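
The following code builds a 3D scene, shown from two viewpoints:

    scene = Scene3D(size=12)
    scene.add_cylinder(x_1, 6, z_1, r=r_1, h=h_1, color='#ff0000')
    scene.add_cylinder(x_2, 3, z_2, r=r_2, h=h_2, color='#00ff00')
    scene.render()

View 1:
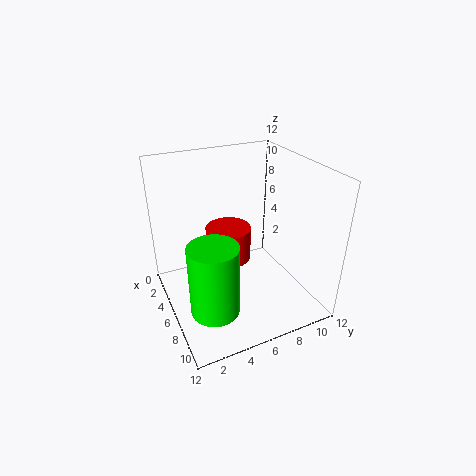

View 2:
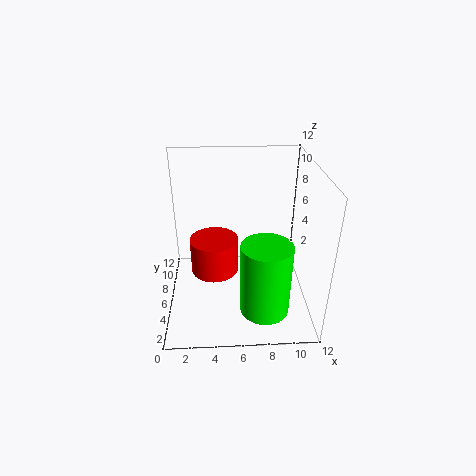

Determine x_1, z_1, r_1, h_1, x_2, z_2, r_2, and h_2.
x_1 = 4, z_1 = 3, r_1 = 2, h_1 = 3, x_2 = 8, z_2 = 1, r_2 = 2, h_2 = 6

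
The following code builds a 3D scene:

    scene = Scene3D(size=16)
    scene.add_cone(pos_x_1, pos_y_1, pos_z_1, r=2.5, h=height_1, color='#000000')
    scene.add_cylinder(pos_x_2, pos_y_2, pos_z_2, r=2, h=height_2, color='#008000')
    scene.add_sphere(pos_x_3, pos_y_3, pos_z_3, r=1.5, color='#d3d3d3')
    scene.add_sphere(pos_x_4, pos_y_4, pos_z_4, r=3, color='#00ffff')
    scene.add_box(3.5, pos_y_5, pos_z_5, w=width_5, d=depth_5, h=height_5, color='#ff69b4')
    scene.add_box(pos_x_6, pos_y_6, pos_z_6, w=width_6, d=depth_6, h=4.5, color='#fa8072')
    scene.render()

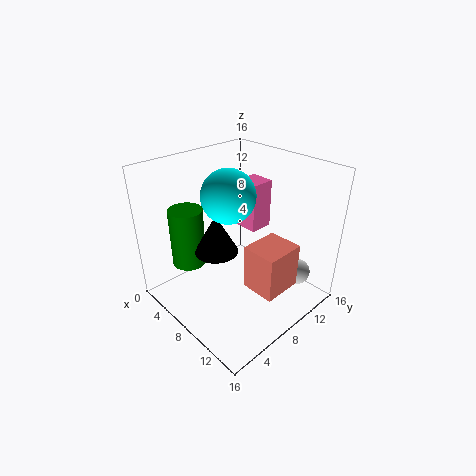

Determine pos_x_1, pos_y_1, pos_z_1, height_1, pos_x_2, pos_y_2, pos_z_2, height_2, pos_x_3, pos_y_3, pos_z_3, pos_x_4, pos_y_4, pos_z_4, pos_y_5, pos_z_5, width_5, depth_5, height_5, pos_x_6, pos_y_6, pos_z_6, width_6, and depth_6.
pos_x_1 = 6
pos_y_1 = 6.5
pos_z_1 = 6
height_1 = 4.5
pos_x_2 = 2.5
pos_y_2 = 5
pos_z_2 = 3.5
height_2 = 7
pos_x_3 = 12.5
pos_y_3 = 13.5
pos_z_3 = 3
pos_x_4 = 6.5
pos_y_4 = 8
pos_z_4 = 12.5
pos_y_5 = 12
pos_z_5 = 6.5
width_5 = 3
depth_5 = 3
height_5 = 6
pos_x_6 = 12
pos_y_6 = 5
pos_z_6 = 5.5
width_6 = 3.5
depth_6 = 4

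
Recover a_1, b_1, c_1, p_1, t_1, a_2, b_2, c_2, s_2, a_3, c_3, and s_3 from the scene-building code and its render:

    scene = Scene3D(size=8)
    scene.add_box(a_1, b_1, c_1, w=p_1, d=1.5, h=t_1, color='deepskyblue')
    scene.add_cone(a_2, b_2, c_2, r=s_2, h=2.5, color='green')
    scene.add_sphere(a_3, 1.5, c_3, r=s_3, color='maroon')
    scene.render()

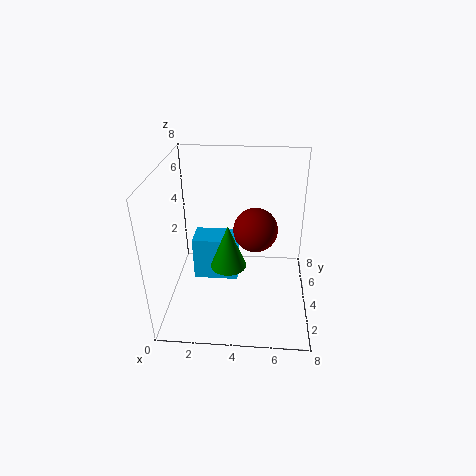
a_1 = 1.5, b_1 = 3.5, c_1 = 1.5, p_1 = 2.5, t_1 = 2.5, a_2 = 3.5, b_2 = 3.5, c_2 = 2.5, s_2 = 1, a_3 = 5, c_3 = 6, s_3 = 1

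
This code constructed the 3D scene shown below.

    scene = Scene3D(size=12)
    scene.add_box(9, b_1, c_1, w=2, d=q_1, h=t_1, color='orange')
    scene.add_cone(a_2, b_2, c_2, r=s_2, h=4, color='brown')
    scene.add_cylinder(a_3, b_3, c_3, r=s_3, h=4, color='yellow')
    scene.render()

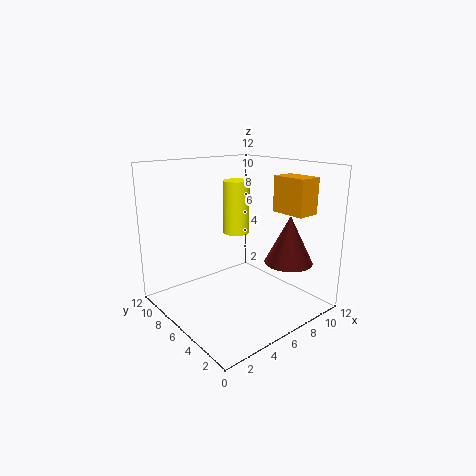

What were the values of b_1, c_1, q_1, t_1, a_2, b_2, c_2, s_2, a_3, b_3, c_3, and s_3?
b_1 = 2, c_1 = 8, q_1 = 3, t_1 = 3, a_2 = 9, b_2 = 3, c_2 = 4, s_2 = 2, a_3 = 5, b_3 = 5, c_3 = 7, s_3 = 1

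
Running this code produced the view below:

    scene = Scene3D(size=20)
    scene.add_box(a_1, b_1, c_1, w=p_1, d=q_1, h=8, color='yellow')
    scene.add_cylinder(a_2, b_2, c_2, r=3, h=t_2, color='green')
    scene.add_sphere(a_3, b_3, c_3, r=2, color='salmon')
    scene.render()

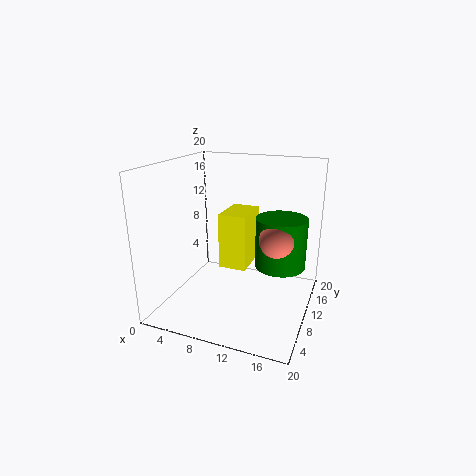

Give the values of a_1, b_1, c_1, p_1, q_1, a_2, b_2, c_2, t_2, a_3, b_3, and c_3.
a_1 = 7; b_1 = 10; c_1 = 5; p_1 = 4; q_1 = 6; a_2 = 17; b_2 = 6; c_2 = 9; t_2 = 6; a_3 = 17; b_3 = 4; c_3 = 13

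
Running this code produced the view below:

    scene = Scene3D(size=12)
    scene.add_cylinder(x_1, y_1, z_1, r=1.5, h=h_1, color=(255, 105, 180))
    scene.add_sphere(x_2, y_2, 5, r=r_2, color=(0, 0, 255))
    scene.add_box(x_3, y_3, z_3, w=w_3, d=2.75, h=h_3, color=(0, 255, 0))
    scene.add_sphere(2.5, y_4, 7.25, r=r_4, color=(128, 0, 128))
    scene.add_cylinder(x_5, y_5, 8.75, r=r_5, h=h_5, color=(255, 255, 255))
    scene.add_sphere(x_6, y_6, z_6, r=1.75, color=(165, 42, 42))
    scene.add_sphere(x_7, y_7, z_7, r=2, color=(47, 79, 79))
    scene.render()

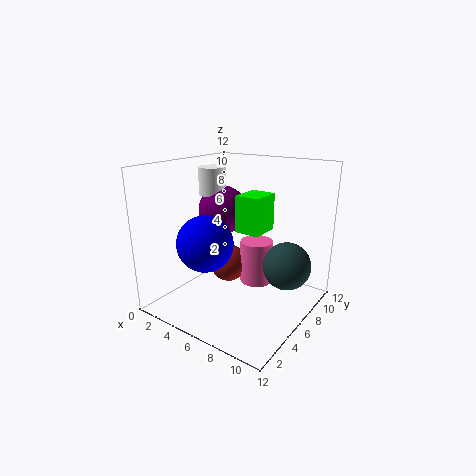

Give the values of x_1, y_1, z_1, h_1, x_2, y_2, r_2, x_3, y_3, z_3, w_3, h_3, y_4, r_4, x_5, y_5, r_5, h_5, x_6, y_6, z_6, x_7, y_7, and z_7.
x_1 = 6, y_1 = 9, z_1 = 0.75, h_1 = 4, x_2 = 3, y_2 = 5.25, r_2 = 2.5, x_3 = 5, y_3 = 7, z_3 = 6, w_3 = 2.25, h_3 = 3.25, y_4 = 8.5, r_4 = 2.25, x_5 = 1.75, y_5 = 8, r_5 = 1.25, h_5 = 2.5, x_6 = 3.5, y_6 = 8, z_6 = 2.25, x_7 = 9.75, y_7 = 7.75, z_7 = 3.75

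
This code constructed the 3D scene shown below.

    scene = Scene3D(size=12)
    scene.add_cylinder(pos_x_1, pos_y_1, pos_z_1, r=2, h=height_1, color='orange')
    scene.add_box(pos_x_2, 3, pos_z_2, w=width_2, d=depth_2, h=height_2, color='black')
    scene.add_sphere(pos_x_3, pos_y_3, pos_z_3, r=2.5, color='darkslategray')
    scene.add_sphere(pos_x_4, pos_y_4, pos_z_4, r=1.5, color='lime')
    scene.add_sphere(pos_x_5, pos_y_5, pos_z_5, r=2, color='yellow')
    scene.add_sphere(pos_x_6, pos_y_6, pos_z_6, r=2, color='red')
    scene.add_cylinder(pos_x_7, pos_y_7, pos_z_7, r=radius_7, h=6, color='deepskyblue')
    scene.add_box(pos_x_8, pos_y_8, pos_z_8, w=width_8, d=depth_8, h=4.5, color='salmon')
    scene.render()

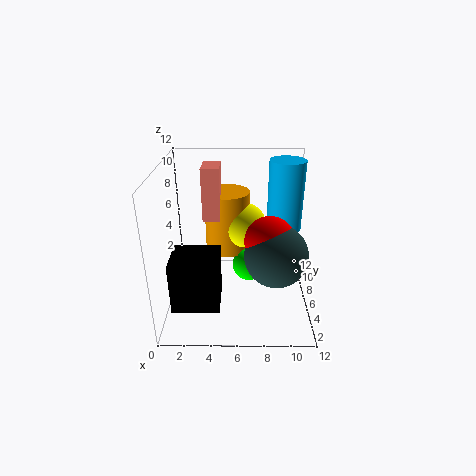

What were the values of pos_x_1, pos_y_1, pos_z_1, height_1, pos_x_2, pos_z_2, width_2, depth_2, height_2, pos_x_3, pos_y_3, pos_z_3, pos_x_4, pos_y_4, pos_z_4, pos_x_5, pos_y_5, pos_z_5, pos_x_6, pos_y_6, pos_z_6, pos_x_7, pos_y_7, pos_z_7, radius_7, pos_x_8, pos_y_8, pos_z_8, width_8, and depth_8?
pos_x_1 = 5; pos_y_1 = 9; pos_z_1 = 3.5; height_1 = 5.5; pos_x_2 = 0.5; pos_z_2 = 0.5; width_2 = 4; depth_2 = 3.5; height_2 = 4.5; pos_x_3 = 9; pos_y_3 = 4; pos_z_3 = 5.5; pos_x_4 = 7; pos_y_4 = 7.5; pos_z_4 = 2.5; pos_x_5 = 6.5; pos_y_5 = 8.5; pos_z_5 = 6; pos_x_6 = 8.5; pos_y_6 = 4.5; pos_z_6 = 6.5; pos_x_7 = 10; pos_y_7 = 8; pos_z_7 = 6; radius_7 = 1.5; pos_x_8 = 3; pos_y_8 = 7; pos_z_8 = 7; width_8 = 1.5; depth_8 = 2.5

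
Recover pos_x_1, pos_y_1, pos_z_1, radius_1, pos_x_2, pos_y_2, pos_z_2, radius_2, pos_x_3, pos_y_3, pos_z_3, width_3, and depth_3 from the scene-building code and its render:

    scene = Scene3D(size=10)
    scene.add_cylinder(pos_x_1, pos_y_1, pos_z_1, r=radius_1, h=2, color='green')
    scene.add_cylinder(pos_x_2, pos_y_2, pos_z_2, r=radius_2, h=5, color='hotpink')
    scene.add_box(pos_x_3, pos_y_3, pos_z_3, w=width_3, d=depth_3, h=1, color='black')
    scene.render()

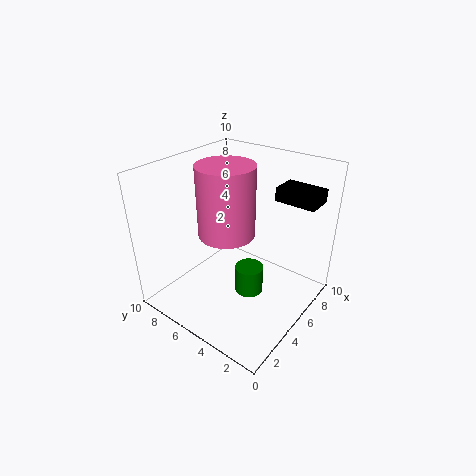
pos_x_1 = 5; pos_y_1 = 4; pos_z_1 = 1; radius_1 = 1; pos_x_2 = 5; pos_y_2 = 6; pos_z_2 = 5; radius_2 = 2; pos_x_3 = 8; pos_y_3 = 1; pos_z_3 = 7; width_3 = 2; depth_3 = 3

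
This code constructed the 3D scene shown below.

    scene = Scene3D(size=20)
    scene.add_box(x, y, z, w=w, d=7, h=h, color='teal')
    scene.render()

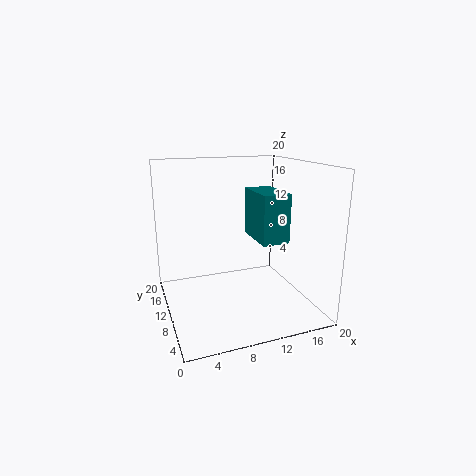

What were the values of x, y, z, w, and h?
x = 13
y = 8
z = 9
w = 4
h = 7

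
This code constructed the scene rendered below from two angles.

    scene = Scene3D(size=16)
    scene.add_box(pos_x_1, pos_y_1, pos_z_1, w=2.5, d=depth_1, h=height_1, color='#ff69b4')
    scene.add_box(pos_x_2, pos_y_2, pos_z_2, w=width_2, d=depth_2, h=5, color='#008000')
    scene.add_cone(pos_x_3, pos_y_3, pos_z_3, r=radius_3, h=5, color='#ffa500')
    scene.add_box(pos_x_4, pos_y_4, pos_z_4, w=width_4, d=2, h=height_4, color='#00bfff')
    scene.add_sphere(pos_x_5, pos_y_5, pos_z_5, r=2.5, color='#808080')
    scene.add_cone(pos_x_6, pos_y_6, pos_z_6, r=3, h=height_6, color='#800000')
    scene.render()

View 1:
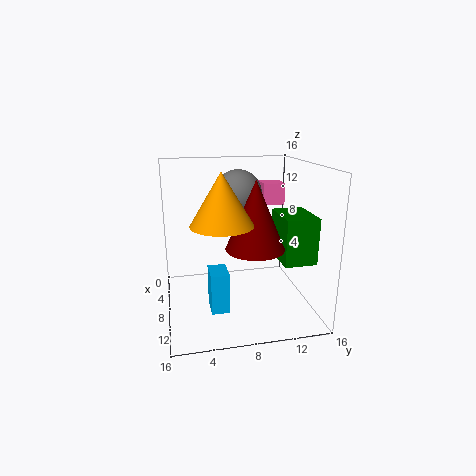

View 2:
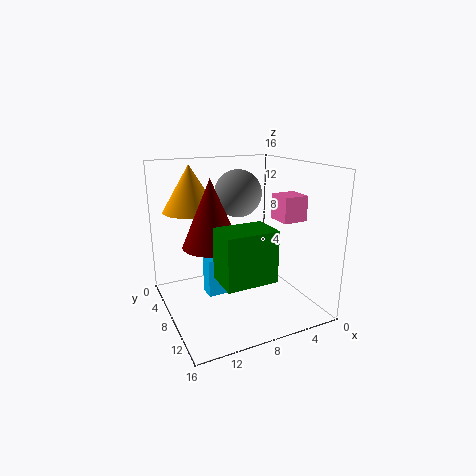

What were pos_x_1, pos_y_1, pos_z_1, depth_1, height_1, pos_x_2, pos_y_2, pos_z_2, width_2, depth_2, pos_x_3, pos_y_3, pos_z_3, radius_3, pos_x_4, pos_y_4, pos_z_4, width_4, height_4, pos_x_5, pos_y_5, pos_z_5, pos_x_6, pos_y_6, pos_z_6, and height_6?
pos_x_1 = 3.5; pos_y_1 = 11.5; pos_z_1 = 11; depth_1 = 2.5; height_1 = 2.5; pos_x_2 = 7.5; pos_y_2 = 12; pos_z_2 = 6; width_2 = 5; depth_2 = 3.5; pos_x_3 = 12.5; pos_y_3 = 5.5; pos_z_3 = 11; radius_3 = 3; pos_x_4 = 8; pos_y_4 = 4.5; pos_z_4 = 0.5; width_4 = 3; height_4 = 4.5; pos_x_5 = 8; pos_y_5 = 8; pos_z_5 = 13; pos_x_6 = 11.5; pos_y_6 = 9; pos_z_6 = 8; height_6 = 7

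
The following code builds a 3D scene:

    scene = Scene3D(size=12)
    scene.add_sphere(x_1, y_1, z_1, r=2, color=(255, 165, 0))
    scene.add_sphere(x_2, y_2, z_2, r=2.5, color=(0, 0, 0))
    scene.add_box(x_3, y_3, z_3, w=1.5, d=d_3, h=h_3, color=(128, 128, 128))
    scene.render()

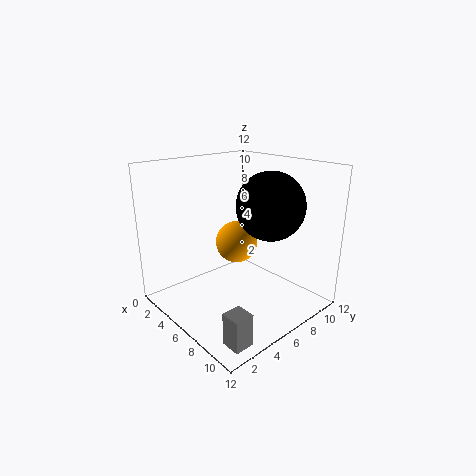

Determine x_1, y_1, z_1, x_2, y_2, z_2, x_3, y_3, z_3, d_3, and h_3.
x_1 = 3
y_1 = 8.5
z_1 = 4
x_2 = 9.5
y_2 = 6
z_2 = 9.5
x_3 = 10
y_3 = 1
z_3 = 0.5
d_3 = 1.5
h_3 = 2.5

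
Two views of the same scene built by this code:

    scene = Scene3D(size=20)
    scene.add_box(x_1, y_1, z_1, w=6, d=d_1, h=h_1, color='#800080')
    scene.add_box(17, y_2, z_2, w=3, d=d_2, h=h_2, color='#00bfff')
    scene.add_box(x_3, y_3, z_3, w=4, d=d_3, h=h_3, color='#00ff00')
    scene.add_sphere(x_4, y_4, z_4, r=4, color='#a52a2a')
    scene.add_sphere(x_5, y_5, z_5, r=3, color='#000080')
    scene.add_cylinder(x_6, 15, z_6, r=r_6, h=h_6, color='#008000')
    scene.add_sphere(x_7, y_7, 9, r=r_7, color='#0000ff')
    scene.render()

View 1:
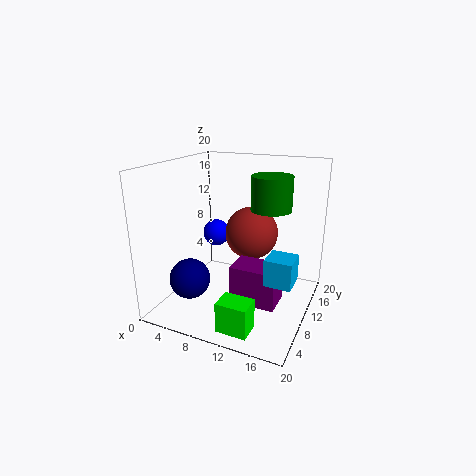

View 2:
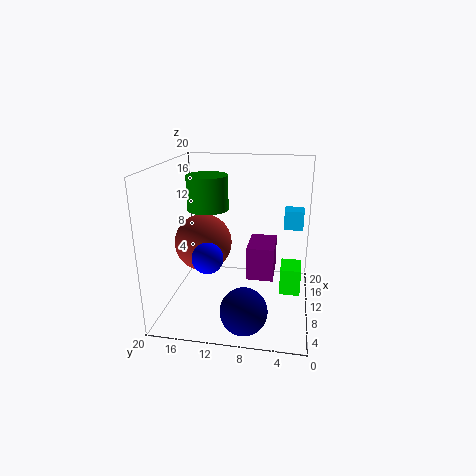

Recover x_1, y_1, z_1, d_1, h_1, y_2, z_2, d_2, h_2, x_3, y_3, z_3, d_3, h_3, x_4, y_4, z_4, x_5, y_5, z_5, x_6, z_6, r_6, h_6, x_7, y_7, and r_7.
x_1 = 11
y_1 = 5
z_1 = 3
d_1 = 4
h_1 = 5
y_2 = 1
z_2 = 9
d_2 = 3
h_2 = 3
x_3 = 11
y_3 = 1
z_3 = 1
d_3 = 3
h_3 = 4
x_4 = 10
y_4 = 15
z_4 = 9
x_5 = 3
y_5 = 8
z_5 = 3
x_6 = 13
z_6 = 13
r_6 = 3
h_6 = 5
x_7 = 5
y_7 = 13
r_7 = 2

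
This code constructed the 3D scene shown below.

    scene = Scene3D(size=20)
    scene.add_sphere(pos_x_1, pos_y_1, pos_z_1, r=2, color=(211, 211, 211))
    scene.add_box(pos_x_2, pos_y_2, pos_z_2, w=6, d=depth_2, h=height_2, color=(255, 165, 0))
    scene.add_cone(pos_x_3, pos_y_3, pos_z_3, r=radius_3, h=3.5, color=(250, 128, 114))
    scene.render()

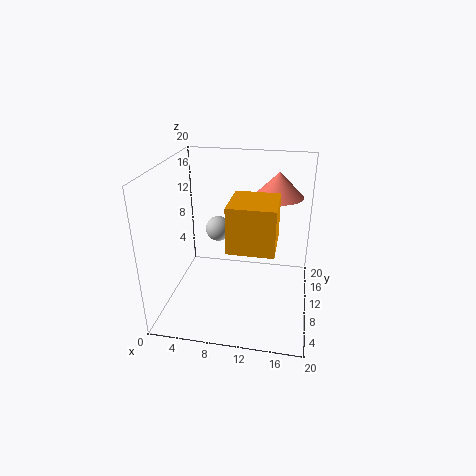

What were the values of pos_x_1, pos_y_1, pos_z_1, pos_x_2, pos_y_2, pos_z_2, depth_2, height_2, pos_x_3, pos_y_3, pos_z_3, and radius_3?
pos_x_1 = 5.5, pos_y_1 = 16.5, pos_z_1 = 8, pos_x_2 = 9.5, pos_y_2 = 4.5, pos_z_2 = 10.5, depth_2 = 6.5, height_2 = 6, pos_x_3 = 15, pos_y_3 = 14, pos_z_3 = 15, radius_3 = 3.5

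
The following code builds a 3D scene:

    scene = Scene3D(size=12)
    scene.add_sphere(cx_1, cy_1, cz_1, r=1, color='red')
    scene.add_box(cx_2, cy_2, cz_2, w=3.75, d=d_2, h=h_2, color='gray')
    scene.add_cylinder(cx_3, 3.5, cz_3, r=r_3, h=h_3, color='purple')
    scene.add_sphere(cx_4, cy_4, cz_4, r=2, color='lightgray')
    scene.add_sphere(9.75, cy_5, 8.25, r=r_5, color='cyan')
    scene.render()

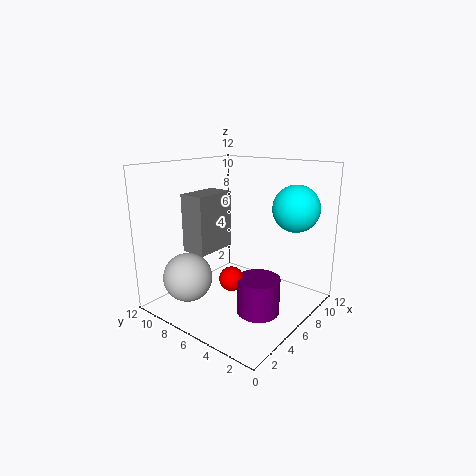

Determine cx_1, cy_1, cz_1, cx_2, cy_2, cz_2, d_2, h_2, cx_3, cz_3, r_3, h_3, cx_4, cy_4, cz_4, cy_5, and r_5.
cx_1 = 4.5, cy_1 = 5.5, cz_1 = 3, cx_2 = 3.75, cy_2 = 8, cz_2 = 4.5, d_2 = 2.25, h_2 = 5, cx_3 = 5.5, cz_3 = 0.25, r_3 = 1.75, h_3 = 3, cx_4 = 2.5, cy_4 = 8.5, cz_4 = 3, cy_5 = 2.75, r_5 = 2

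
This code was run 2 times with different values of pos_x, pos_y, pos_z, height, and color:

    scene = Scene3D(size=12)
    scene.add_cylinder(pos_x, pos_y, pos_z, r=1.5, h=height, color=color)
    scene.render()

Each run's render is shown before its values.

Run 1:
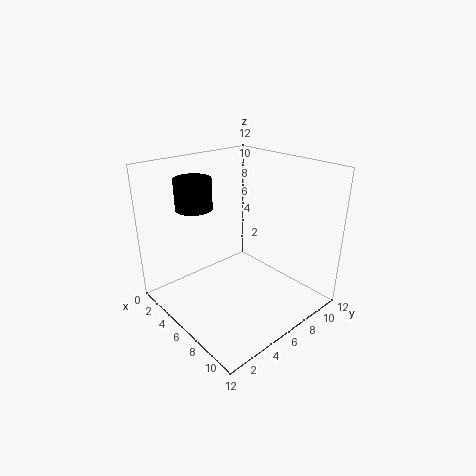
pos_x = 3.5, pos_y = 3.5, pos_z = 8.5, height = 2.5, color = 'black'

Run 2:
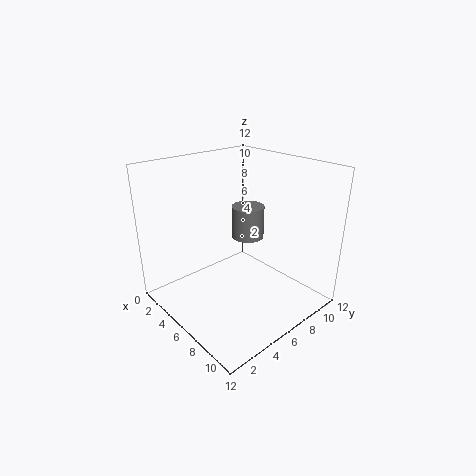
pos_x = 4, pos_y = 9, pos_z = 4.5, height = 3, color = 'gray'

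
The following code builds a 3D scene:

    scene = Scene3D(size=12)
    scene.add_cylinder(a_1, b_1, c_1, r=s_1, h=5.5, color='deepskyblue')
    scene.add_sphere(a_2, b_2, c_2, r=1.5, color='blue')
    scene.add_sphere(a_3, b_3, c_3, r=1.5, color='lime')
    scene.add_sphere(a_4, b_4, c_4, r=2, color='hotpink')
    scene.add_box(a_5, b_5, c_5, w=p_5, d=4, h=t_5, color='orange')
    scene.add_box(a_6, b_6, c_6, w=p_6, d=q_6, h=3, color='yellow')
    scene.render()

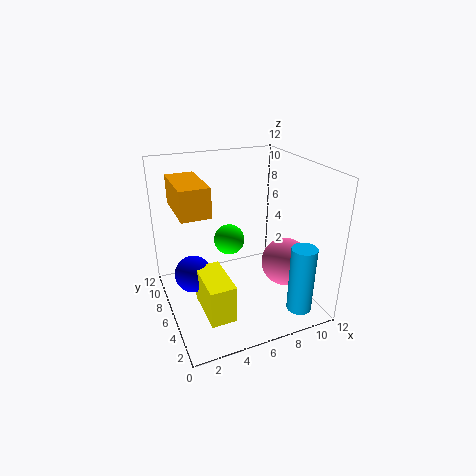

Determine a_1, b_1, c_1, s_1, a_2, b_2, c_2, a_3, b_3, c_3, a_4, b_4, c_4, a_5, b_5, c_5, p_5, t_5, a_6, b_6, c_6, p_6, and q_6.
a_1 = 9.5; b_1 = 1.5; c_1 = 1; s_1 = 1; a_2 = 2; b_2 = 6; c_2 = 3.5; a_3 = 7; b_3 = 10.5; c_3 = 3.5; a_4 = 9.5; b_4 = 4; c_4 = 4; a_5 = 0.5; b_5 = 2; c_5 = 10; p_5 = 2; t_5 = 2; a_6 = 2; b_6 = 1.5; c_6 = 1.5; p_6 = 2; q_6 = 4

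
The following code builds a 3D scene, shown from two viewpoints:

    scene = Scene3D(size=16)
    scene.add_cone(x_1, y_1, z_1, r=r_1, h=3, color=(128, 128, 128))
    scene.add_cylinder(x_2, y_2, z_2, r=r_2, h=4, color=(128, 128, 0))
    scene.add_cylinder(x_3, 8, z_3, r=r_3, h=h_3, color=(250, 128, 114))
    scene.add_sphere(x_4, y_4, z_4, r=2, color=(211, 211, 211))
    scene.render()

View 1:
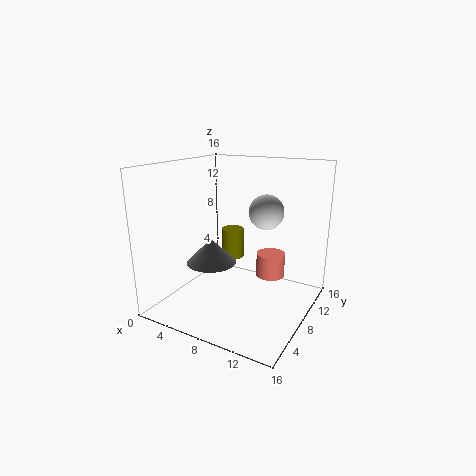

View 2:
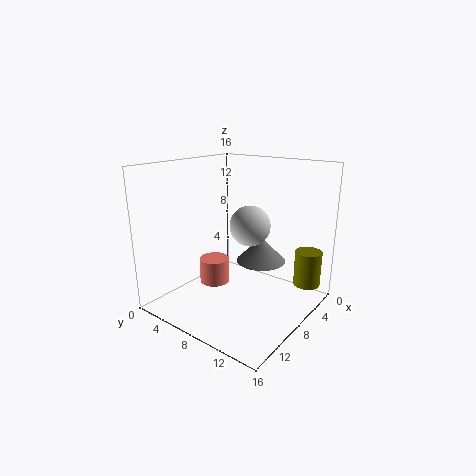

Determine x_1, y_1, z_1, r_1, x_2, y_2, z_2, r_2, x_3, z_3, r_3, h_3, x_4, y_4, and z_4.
x_1 = 4; y_1 = 8.5; z_1 = 4; r_1 = 3; x_2 = 3.5; y_2 = 14.5; z_2 = 2.5; r_2 = 1.5; x_3 = 12; z_3 = 4.5; r_3 = 1.5; h_3 = 2.5; x_4 = 10; y_4 = 11; z_4 = 10.5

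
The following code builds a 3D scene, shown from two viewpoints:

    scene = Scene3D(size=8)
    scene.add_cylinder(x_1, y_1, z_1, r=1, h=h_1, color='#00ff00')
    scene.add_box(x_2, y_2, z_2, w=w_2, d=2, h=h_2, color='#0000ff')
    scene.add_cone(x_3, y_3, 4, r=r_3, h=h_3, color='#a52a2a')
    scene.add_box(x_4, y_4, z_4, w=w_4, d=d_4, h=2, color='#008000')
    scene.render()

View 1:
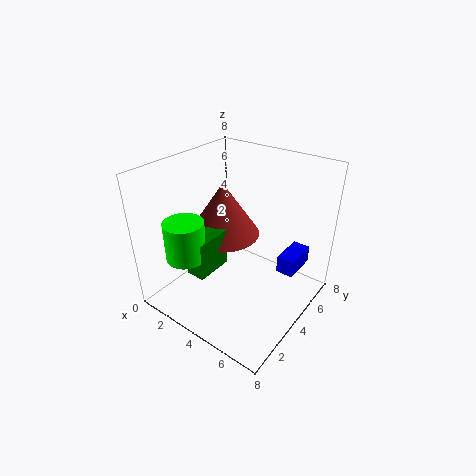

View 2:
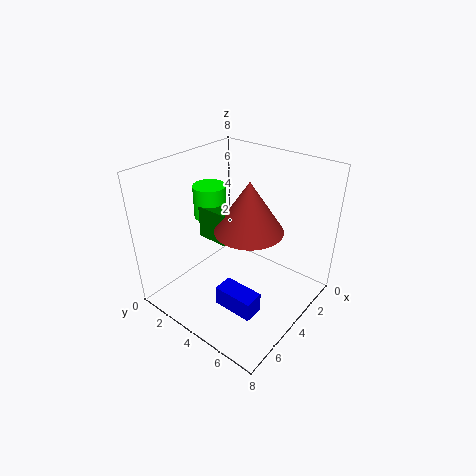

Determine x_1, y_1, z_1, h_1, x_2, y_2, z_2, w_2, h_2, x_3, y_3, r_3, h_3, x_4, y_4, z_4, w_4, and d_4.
x_1 = 3
y_1 = 1
z_1 = 4
h_1 = 2
x_2 = 6
y_2 = 5
z_2 = 2
w_2 = 1
h_2 = 1
x_3 = 3
y_3 = 4
r_3 = 2
h_3 = 3
x_4 = 3
y_4 = 1
z_4 = 3
w_4 = 1
d_4 = 2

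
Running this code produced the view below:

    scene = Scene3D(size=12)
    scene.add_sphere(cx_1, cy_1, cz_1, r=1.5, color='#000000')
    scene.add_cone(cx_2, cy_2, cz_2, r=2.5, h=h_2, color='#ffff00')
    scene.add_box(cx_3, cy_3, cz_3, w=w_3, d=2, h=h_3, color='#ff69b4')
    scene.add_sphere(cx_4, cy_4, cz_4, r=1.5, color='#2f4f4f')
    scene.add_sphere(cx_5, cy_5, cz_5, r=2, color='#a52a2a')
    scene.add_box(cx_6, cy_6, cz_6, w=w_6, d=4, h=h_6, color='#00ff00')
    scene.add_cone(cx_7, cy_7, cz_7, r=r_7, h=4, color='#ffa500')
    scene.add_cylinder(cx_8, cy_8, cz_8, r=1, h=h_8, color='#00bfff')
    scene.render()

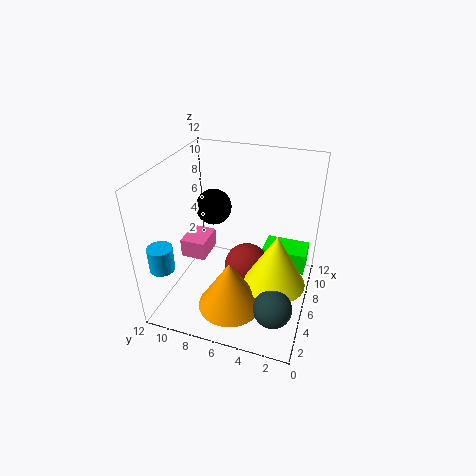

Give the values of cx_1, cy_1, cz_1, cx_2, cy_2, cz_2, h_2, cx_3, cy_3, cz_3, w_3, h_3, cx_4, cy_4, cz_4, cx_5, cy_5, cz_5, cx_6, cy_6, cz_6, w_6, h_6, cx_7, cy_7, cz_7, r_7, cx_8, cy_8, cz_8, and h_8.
cx_1 = 7, cy_1 = 8.5, cz_1 = 8, cx_2 = 5, cy_2 = 2.5, cz_2 = 3, h_2 = 4.5, cx_3 = 3.5, cy_3 = 8, cz_3 = 5, w_3 = 2.5, h_3 = 1.5, cx_4 = 2.5, cy_4 = 2, cz_4 = 2.5, cx_5 = 7, cy_5 = 5.5, cz_5 = 2.5, cx_6 = 8.5, cy_6 = 0.5, cz_6 = 1.5, w_6 = 2.5, h_6 = 2, cx_7 = 2.5, cy_7 = 5.5, cz_7 = 2, r_7 = 2.5, cx_8 = 2, cy_8 = 11, cz_8 = 4.5, h_8 = 2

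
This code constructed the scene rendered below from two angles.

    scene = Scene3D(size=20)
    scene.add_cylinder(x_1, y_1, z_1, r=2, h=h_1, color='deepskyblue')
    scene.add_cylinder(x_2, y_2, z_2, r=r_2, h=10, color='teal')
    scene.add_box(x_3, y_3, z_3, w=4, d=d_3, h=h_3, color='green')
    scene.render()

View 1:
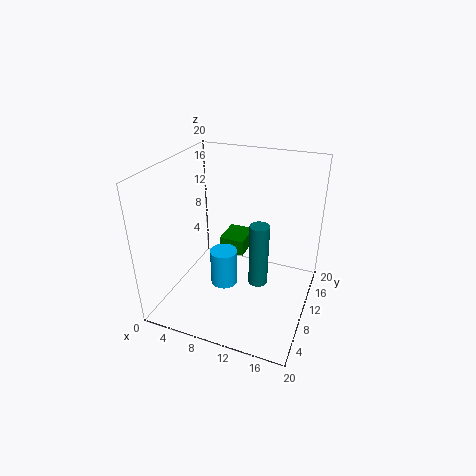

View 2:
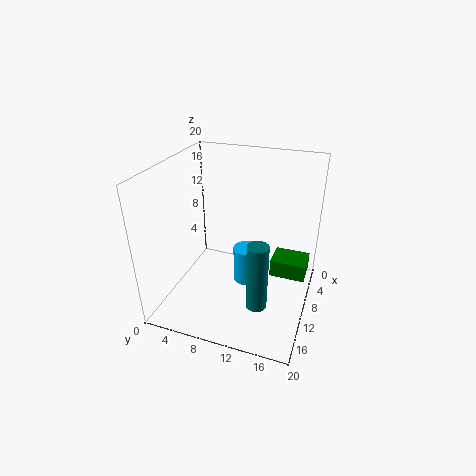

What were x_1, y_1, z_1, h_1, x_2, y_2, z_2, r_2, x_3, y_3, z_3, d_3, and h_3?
x_1 = 7.5, y_1 = 10.5, z_1 = 1.5, h_1 = 5.5, x_2 = 12, y_2 = 13.5, z_2 = 0.5, r_2 = 1.5, x_3 = 5, y_3 = 14.5, z_3 = 4, d_3 = 5, h_3 = 2.5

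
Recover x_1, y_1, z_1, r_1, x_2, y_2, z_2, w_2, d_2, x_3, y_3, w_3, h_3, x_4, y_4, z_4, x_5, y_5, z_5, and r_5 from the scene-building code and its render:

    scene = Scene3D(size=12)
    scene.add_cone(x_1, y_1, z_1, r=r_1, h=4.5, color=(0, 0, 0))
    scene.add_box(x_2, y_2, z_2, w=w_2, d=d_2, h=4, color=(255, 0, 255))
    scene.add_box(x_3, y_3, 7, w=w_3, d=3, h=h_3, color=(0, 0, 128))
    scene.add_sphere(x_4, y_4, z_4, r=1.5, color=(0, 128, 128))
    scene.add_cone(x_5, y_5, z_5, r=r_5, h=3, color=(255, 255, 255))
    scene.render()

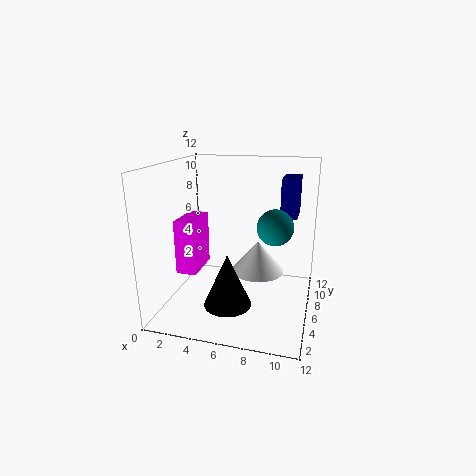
x_1 = 5.5; y_1 = 4.5; z_1 = 0.5; r_1 = 2; x_2 = 2.5; y_2 = 1.5; z_2 = 4.5; w_2 = 1.5; d_2 = 3; x_3 = 9; y_3 = 9; w_3 = 1.5; h_3 = 3.5; x_4 = 9; y_4 = 6.5; z_4 = 7; x_5 = 7; y_5 = 9.5; z_5 = 1.5; r_5 = 2.5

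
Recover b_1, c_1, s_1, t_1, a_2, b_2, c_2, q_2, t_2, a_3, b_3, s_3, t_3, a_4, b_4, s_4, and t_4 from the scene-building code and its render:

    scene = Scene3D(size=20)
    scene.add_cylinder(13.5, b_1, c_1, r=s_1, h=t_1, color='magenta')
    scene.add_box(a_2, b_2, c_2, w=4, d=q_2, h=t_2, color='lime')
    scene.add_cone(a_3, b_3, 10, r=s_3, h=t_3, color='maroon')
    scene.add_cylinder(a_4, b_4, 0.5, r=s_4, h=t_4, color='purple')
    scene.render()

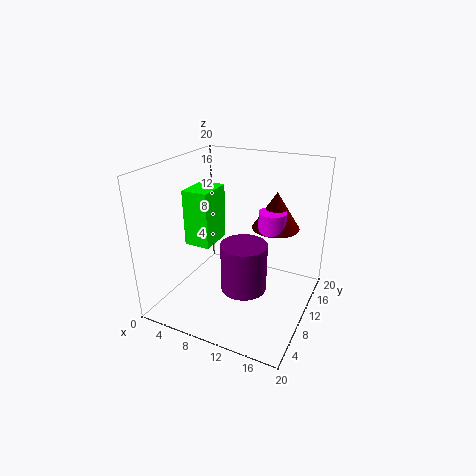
b_1 = 14, c_1 = 10, s_1 = 2, t_1 = 3, a_2 = 1, b_2 = 10, c_2 = 7, q_2 = 5.5, t_2 = 8.5, a_3 = 13.5, b_3 = 15.5, s_3 = 3.5, t_3 = 5.5, a_4 = 10, b_4 = 12, s_4 = 3.5, t_4 = 7.5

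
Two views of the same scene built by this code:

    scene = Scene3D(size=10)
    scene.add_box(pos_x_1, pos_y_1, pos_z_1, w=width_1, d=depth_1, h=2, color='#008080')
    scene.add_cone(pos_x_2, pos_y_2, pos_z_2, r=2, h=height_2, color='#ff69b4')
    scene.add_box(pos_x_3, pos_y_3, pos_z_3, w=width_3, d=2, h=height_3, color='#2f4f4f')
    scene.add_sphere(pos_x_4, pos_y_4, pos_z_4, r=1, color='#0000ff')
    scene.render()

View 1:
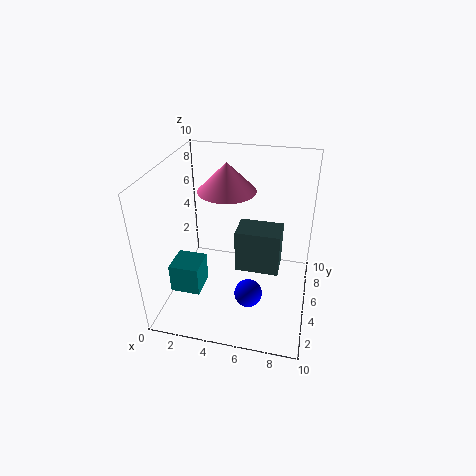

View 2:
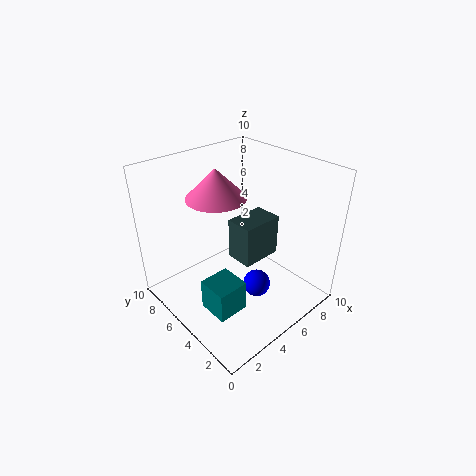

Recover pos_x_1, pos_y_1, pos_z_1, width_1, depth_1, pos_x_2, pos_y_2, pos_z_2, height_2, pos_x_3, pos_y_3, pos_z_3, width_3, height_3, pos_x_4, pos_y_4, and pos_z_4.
pos_x_1 = 1, pos_y_1 = 2, pos_z_1 = 2, width_1 = 2, depth_1 = 2, pos_x_2 = 4, pos_y_2 = 6, pos_z_2 = 8, height_2 = 2, pos_x_3 = 5, pos_y_3 = 4, pos_z_3 = 3, width_3 = 3, height_3 = 3, pos_x_4 = 6, pos_y_4 = 4, pos_z_4 = 1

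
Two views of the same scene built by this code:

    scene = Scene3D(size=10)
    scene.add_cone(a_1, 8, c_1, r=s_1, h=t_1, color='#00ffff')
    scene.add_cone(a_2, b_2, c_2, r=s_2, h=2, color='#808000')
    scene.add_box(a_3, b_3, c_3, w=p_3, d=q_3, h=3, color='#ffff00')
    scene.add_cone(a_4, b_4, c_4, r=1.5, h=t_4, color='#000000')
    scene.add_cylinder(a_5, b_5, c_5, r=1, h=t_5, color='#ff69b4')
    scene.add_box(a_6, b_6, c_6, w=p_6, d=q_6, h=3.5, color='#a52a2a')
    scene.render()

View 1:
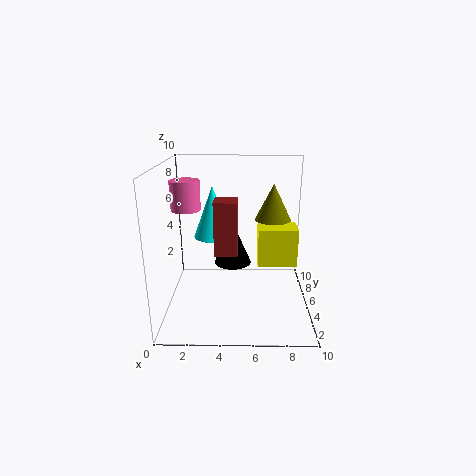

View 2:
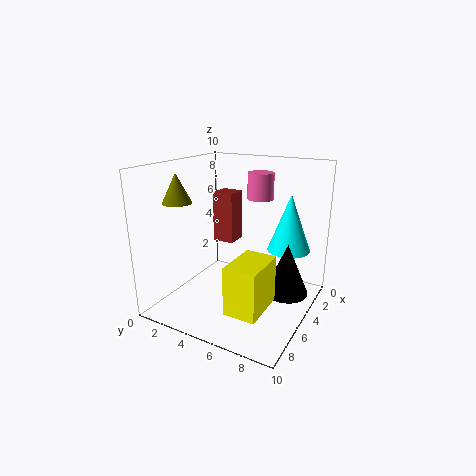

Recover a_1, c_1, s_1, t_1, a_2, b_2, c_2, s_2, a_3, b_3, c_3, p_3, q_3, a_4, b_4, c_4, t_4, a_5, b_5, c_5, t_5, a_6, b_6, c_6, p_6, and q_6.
a_1 = 3, c_1 = 4, s_1 = 1.5, t_1 = 4, a_2 = 7, b_2 = 1.5, c_2 = 7.5, s_2 = 1, a_3 = 6.5, b_3 = 6.5, c_3 = 2, p_3 = 3, q_3 = 2, a_4 = 4.5, b_4 = 8.5, c_4 = 1.5, t_4 = 3.5, a_5 = 1.5, b_5 = 5, c_5 = 7, t_5 = 2, a_6 = 3.5, b_6 = 3, c_6 = 4.5, p_6 = 1.5, q_6 = 1.5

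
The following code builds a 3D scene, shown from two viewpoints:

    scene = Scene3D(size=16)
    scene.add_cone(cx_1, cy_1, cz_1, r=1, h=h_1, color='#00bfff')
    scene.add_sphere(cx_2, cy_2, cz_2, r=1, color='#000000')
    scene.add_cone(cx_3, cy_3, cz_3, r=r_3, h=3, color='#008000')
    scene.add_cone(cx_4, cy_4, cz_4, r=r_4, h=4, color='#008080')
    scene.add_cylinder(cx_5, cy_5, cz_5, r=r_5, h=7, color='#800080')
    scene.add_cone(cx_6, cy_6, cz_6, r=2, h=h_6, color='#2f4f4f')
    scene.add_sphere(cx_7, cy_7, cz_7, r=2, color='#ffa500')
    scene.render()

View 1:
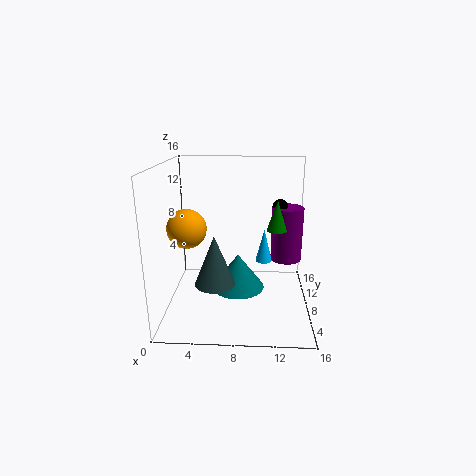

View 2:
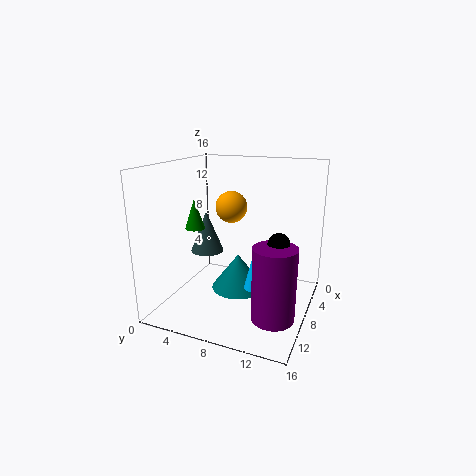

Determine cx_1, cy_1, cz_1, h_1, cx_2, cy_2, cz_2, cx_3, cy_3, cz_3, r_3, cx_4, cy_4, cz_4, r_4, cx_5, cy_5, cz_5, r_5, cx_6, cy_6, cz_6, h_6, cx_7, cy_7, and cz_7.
cx_1 = 11, cy_1 = 11, cz_1 = 4, h_1 = 4, cx_2 = 13, cy_2 = 14, cz_2 = 10, cx_3 = 12, cy_3 = 5, cz_3 = 10, r_3 = 1, cx_4 = 8, cy_4 = 8, cz_4 = 2, r_4 = 3, cx_5 = 14, cy_5 = 14, cz_5 = 3, r_5 = 2, cx_6 = 6, cy_6 = 3, cz_6 = 5, h_6 = 5, cx_7 = 3, cy_7 = 5, cz_7 = 10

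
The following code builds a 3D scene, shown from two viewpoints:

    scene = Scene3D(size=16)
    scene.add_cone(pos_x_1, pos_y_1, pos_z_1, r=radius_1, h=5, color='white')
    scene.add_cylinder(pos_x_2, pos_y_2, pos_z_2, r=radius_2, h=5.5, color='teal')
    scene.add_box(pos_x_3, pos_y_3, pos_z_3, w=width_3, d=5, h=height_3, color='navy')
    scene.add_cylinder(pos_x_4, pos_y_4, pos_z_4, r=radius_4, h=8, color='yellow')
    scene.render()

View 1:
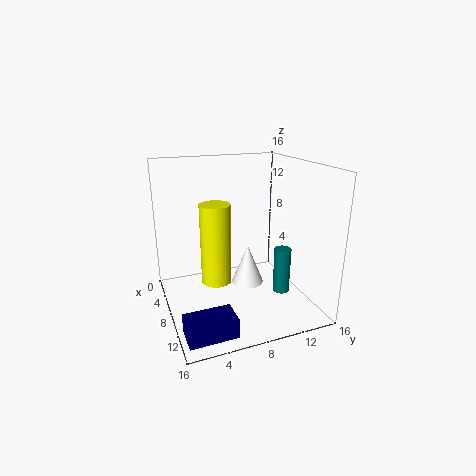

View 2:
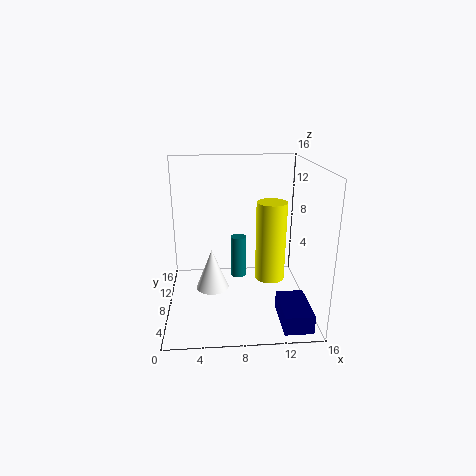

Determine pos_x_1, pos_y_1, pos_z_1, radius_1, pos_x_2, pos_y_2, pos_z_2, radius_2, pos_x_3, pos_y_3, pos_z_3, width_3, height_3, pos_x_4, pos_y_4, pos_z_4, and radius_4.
pos_x_1 = 5; pos_y_1 = 10.5; pos_z_1 = 0.5; radius_1 = 2; pos_x_2 = 8.5; pos_y_2 = 13.5; pos_z_2 = 0.5; radius_2 = 1; pos_x_3 = 12; pos_y_3 = 0.5; pos_z_3 = 0.5; width_3 = 3; height_3 = 2; pos_x_4 = 11; pos_y_4 = 4.5; pos_z_4 = 5; radius_4 = 1.5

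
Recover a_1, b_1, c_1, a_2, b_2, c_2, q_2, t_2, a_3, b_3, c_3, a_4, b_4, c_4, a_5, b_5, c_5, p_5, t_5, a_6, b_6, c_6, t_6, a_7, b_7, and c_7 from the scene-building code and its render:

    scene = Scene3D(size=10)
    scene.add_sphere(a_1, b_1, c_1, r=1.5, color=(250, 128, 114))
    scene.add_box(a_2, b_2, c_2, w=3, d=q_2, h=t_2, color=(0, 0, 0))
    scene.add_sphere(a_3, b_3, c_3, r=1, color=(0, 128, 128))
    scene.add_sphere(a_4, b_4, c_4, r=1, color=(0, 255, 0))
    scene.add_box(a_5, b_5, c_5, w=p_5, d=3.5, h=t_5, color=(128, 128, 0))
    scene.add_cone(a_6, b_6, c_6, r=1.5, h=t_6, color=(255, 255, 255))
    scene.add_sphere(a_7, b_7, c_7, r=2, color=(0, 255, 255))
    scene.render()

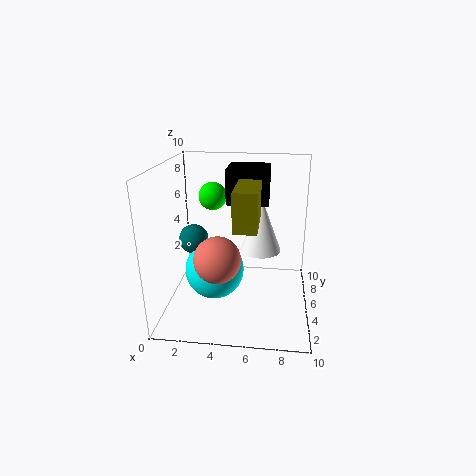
a_1 = 4; b_1 = 2.5; c_1 = 4.5; a_2 = 4; b_2 = 6; c_2 = 7; q_2 = 3; t_2 = 2.5; a_3 = 2; b_3 = 4.5; c_3 = 5; a_4 = 3; b_4 = 6.5; c_4 = 7.5; a_5 = 5; b_5 = 2; c_5 = 6.5; p_5 = 1.5; t_5 = 2.5; a_6 = 6.5; b_6 = 6.5; c_6 = 3.5; t_6 = 4; a_7 = 3.5; b_7 = 4; c_7 = 3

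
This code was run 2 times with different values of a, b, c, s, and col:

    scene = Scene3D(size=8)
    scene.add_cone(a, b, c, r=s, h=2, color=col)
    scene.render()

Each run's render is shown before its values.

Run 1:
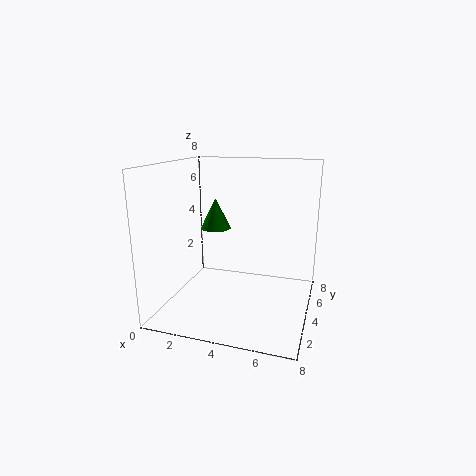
a = 1.5; b = 7; c = 3.5; s = 1; col = 'green'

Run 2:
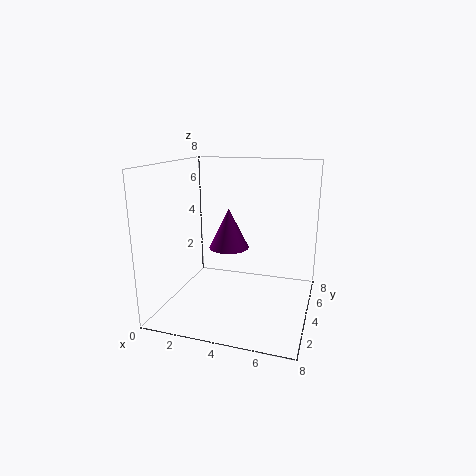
a = 4; b = 2.5; c = 4; s = 1; col = 'purple'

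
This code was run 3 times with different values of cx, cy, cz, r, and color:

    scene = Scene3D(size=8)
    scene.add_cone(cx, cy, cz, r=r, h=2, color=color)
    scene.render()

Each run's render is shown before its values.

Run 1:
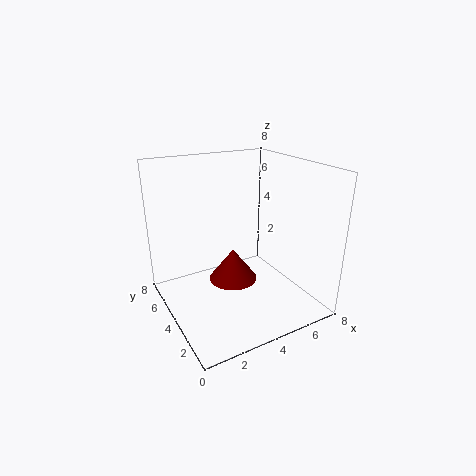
cx = 4.5; cy = 5.5; cz = 0.5; r = 1.5; color = 'maroon'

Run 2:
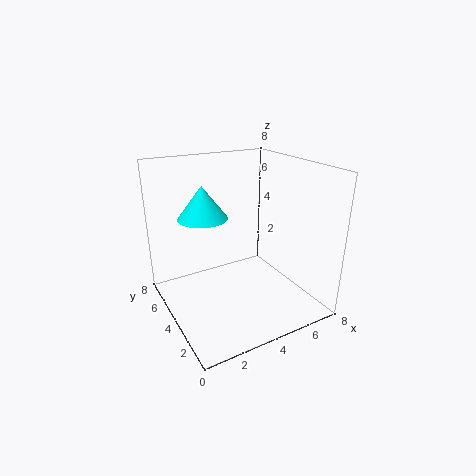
cx = 3; cy = 6.5; cz = 4.5; r = 1.5; color = 'cyan'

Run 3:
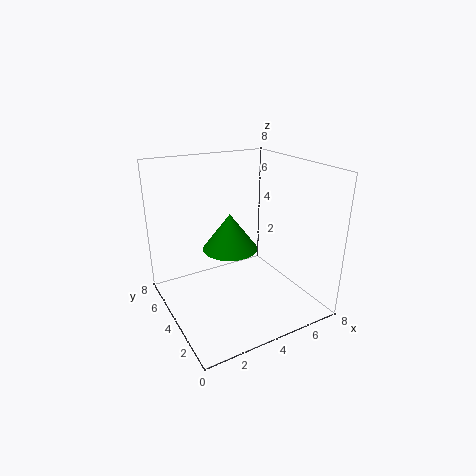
cx = 3.5; cy = 4; cz = 3.5; r = 1.5; color = 'green'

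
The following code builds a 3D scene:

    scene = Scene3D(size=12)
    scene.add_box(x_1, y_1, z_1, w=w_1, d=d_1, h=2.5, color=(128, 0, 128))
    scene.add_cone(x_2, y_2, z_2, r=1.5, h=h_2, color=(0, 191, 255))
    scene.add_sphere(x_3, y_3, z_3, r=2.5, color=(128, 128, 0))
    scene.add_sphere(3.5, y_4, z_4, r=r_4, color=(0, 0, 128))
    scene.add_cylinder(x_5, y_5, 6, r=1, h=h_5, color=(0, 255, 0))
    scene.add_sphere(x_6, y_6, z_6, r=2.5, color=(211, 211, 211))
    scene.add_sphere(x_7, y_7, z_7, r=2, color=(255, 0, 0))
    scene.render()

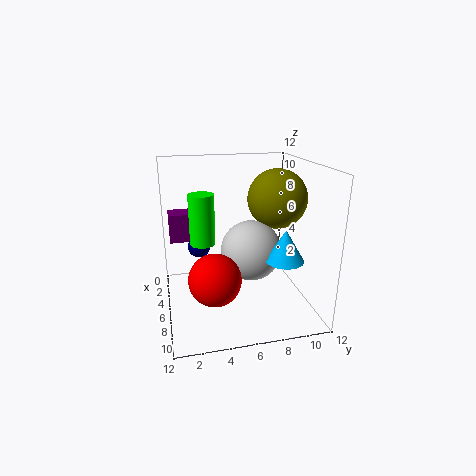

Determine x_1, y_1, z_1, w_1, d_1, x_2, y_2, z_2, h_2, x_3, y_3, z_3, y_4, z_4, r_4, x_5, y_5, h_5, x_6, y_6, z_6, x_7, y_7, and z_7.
x_1 = 1.5, y_1 = 0.5, z_1 = 5, w_1 = 2, d_1 = 2, x_2 = 9, y_2 = 9, z_2 = 5, h_2 = 2.5, x_3 = 5.5, y_3 = 9.5, z_3 = 9, y_4 = 3, z_4 = 4.5, r_4 = 1, x_5 = 6.5, y_5 = 3, h_5 = 4, x_6 = 6.5, y_6 = 7, z_6 = 5, x_7 = 9, y_7 = 3.5, z_7 = 4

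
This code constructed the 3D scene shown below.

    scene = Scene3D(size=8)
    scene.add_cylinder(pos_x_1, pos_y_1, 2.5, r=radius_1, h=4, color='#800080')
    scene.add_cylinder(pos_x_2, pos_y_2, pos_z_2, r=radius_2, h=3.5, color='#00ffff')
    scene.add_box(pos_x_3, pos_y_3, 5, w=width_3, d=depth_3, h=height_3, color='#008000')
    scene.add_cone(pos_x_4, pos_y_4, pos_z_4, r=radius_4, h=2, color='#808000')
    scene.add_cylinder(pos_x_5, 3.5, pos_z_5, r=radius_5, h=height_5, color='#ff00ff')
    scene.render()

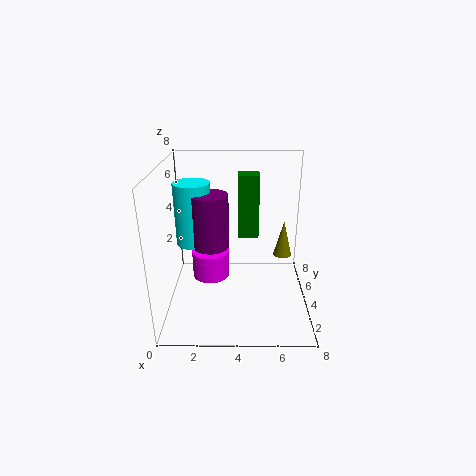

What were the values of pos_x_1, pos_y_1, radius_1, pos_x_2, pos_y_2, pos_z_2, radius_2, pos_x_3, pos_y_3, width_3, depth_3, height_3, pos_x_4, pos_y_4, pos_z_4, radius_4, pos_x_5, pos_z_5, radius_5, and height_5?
pos_x_1 = 2.5; pos_y_1 = 4; radius_1 = 1; pos_x_2 = 1.5; pos_y_2 = 4.5; pos_z_2 = 3.5; radius_2 = 1; pos_x_3 = 4; pos_y_3 = 2; width_3 = 1; depth_3 = 1; height_3 = 3; pos_x_4 = 6.5; pos_y_4 = 4; pos_z_4 = 3; radius_4 = 0.5; pos_x_5 = 2.5; pos_z_5 = 2; radius_5 = 1; height_5 = 1.5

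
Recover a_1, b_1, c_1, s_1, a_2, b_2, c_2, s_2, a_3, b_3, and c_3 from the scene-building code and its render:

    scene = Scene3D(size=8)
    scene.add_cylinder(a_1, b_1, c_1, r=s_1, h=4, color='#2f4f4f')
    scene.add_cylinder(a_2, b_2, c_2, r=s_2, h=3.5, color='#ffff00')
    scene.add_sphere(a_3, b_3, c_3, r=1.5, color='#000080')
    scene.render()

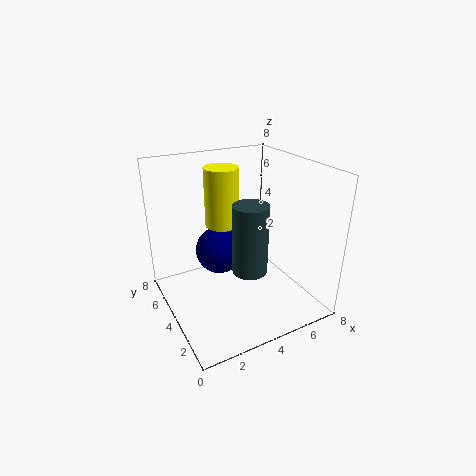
a_1 = 4.5, b_1 = 3.5, c_1 = 2, s_1 = 1, a_2 = 4, b_2 = 6, c_2 = 4, s_2 = 1, a_3 = 4, b_3 = 6.5, c_3 = 2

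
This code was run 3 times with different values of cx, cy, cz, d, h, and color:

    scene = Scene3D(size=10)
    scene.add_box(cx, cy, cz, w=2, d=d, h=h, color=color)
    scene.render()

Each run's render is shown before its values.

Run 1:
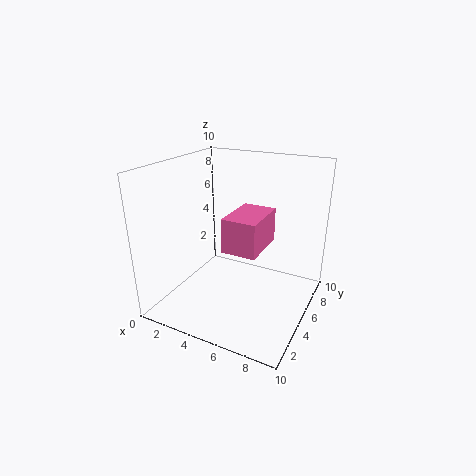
cx = 6, cy = 1, cz = 6, d = 3, h = 2, color = 'hotpink'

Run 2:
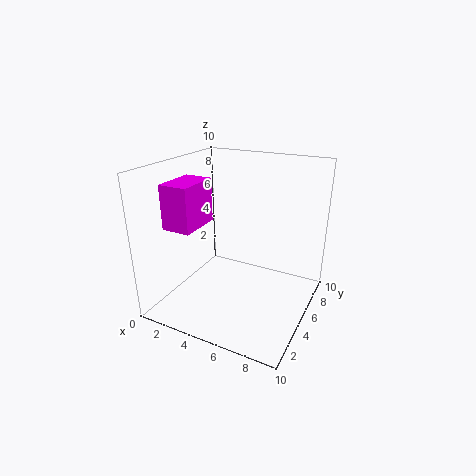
cx = 1, cy = 2, cz = 6, d = 3, h = 3, color = 'magenta'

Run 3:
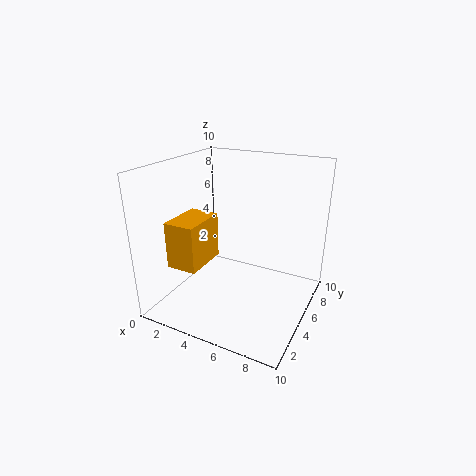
cx = 2, cy = 1, cz = 4, d = 3, h = 3, color = 'orange'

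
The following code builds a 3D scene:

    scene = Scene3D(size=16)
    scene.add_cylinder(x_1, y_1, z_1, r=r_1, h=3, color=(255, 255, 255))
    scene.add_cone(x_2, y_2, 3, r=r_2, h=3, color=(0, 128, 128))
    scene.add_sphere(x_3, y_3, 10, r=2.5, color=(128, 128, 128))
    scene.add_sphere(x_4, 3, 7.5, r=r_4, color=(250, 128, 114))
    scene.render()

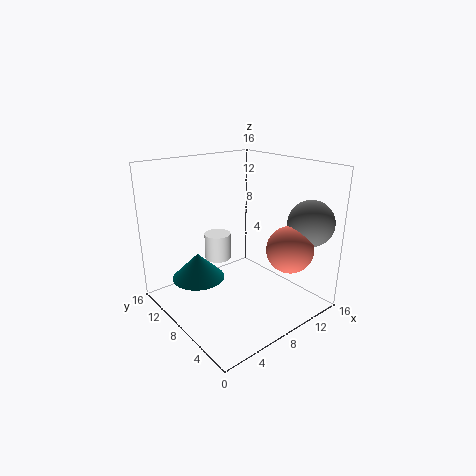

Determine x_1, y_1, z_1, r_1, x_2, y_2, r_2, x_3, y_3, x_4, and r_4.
x_1 = 7; y_1 = 10.5; z_1 = 5; r_1 = 1.5; x_2 = 4.5; y_2 = 11; r_2 = 3; x_3 = 13.5; y_3 = 2.5; x_4 = 11; r_4 = 2.5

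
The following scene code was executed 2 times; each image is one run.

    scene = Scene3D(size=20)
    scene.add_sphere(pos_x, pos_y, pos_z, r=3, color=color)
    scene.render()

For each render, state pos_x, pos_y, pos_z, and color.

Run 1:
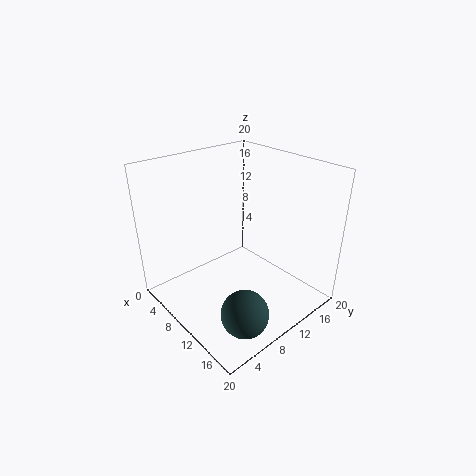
pos_x = 17
pos_y = 5
pos_z = 4
color = 'darkslategray'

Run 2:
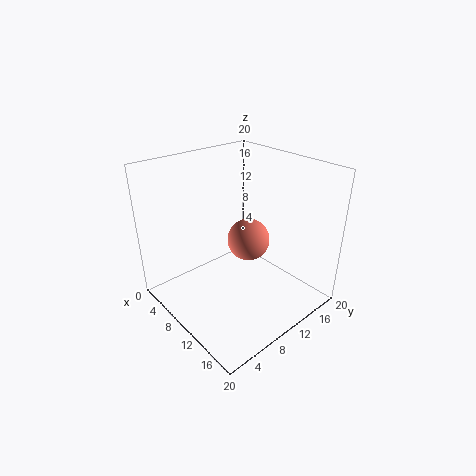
pos_x = 10
pos_y = 12
pos_z = 9
color = 'salmon'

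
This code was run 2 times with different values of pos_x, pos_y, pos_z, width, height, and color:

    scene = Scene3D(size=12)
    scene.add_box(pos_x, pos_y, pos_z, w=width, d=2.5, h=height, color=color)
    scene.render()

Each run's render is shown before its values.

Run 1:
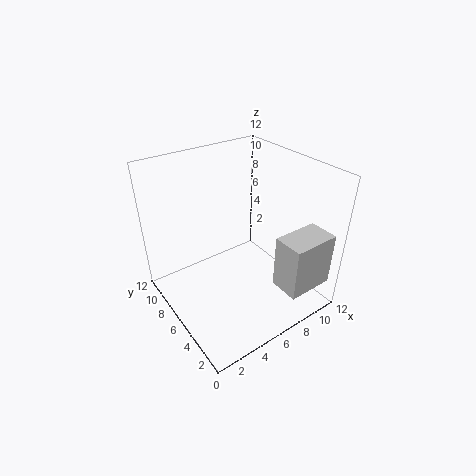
pos_x = 7.5
pos_y = 0.5
pos_z = 2.5
width = 4
height = 4.5
color = 'lightgray'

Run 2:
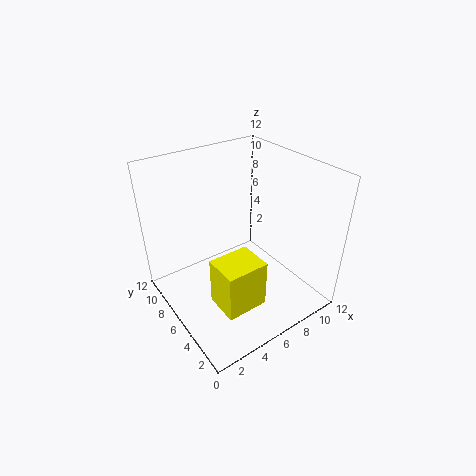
pos_x = 1.5
pos_y = 0.5
pos_z = 4
width = 3
height = 3.5
color = 'yellow'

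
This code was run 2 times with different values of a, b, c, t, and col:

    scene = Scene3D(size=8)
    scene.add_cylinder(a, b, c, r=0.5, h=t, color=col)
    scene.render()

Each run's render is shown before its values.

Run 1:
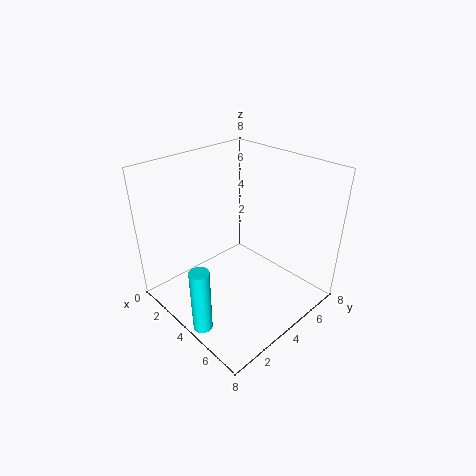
a = 5
b = 0.5
c = 0.5
t = 3.5
col = 'cyan'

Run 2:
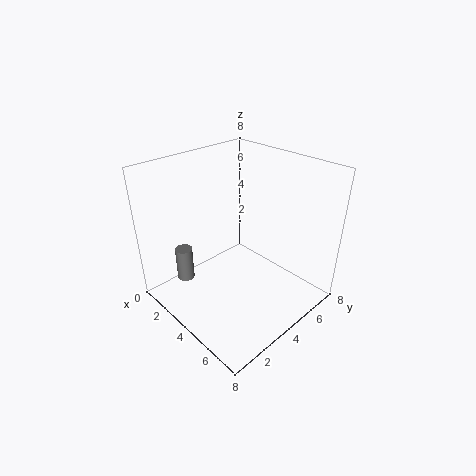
a = 1.5
b = 2
c = 1
t = 2
col = 'gray'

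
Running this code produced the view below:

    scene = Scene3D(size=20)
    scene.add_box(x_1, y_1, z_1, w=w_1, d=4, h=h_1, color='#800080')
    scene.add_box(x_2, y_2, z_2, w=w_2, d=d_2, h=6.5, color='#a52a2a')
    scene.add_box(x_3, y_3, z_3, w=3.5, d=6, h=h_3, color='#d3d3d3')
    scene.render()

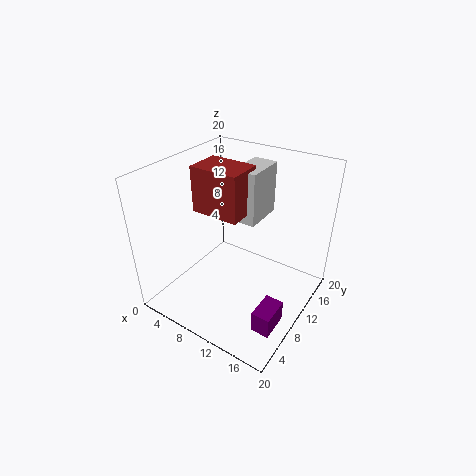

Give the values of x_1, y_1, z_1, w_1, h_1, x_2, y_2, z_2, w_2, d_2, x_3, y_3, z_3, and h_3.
x_1 = 16, y_1 = 4, z_1 = 1, w_1 = 2.5, h_1 = 3, x_2 = 3.5, y_2 = 8.5, z_2 = 13, w_2 = 7, d_2 = 5, x_3 = 8, y_3 = 11.5, z_3 = 11.5, h_3 = 7.5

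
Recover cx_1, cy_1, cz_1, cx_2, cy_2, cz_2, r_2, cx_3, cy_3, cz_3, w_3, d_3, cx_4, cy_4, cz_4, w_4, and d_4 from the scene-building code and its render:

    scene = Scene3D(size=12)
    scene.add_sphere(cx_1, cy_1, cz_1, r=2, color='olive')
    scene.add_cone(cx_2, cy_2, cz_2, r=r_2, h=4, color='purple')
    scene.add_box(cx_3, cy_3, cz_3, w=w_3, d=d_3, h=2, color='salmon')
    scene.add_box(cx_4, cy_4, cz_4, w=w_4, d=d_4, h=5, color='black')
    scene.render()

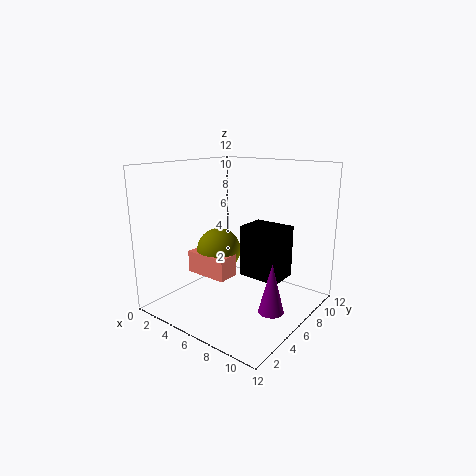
cx_1 = 3
cy_1 = 7
cz_1 = 4
cx_2 = 10
cy_2 = 5
cz_2 = 1
r_2 = 1
cx_3 = 1
cy_3 = 5
cz_3 = 2
w_3 = 4
d_3 = 2
cx_4 = 4
cy_4 = 9
cz_4 = 1
w_4 = 4
d_4 = 3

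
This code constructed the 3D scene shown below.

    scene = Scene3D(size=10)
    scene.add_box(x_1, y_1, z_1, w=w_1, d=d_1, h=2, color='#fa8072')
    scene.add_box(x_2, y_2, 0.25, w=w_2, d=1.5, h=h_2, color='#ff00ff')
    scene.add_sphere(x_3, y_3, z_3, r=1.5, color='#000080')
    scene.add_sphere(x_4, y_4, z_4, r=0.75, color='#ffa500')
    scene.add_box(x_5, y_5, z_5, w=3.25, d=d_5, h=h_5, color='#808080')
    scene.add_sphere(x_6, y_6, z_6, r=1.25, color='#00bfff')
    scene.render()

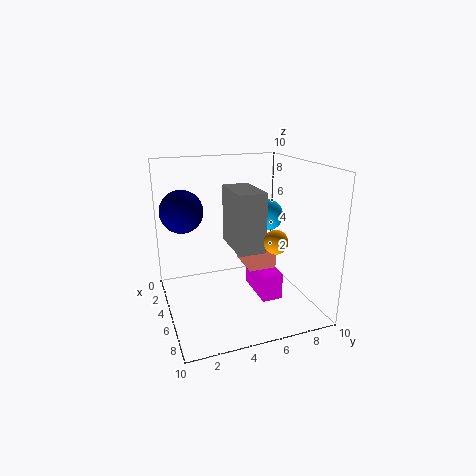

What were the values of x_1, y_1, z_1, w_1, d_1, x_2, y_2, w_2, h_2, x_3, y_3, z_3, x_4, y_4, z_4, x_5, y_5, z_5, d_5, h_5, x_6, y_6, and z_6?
x_1 = 2.75, y_1 = 5.75, z_1 = 2.5, w_1 = 2.75, d_1 = 2, x_2 = 2.75, y_2 = 6.5, w_2 = 3.5, h_2 = 2, x_3 = 3.25, y_3 = 1.5, z_3 = 6.75, x_4 = 8.25, y_4 = 6.25, z_4 = 5.75, x_5 = 4.75, y_5 = 4, z_5 = 5, d_5 = 1.75, h_5 = 3.75, x_6 = 2.25, y_6 = 8.5, z_6 = 5.5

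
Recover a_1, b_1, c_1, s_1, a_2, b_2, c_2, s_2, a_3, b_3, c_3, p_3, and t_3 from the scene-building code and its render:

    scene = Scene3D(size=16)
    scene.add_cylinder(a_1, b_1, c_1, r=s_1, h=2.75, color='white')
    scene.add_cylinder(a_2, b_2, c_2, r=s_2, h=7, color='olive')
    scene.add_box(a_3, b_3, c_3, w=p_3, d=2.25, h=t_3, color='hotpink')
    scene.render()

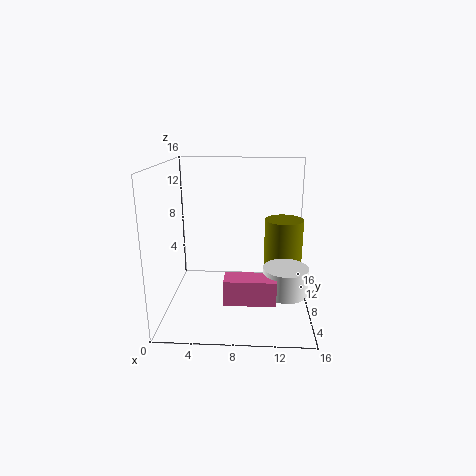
a_1 = 13
b_1 = 3.75
c_1 = 3.75
s_1 = 2.25
a_2 = 13.25
b_2 = 10.5
c_2 = 2.5
s_2 = 2.25
a_3 = 7
b_3 = 1.25
c_3 = 3.5
p_3 = 5
t_3 = 2.5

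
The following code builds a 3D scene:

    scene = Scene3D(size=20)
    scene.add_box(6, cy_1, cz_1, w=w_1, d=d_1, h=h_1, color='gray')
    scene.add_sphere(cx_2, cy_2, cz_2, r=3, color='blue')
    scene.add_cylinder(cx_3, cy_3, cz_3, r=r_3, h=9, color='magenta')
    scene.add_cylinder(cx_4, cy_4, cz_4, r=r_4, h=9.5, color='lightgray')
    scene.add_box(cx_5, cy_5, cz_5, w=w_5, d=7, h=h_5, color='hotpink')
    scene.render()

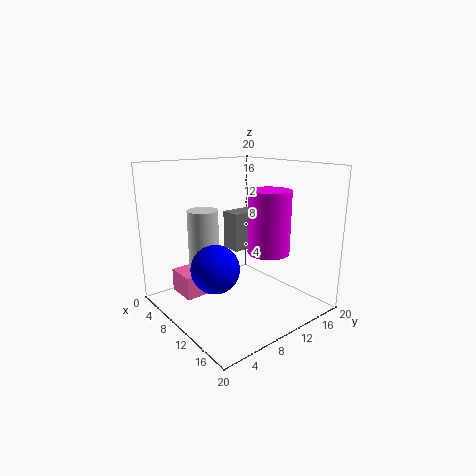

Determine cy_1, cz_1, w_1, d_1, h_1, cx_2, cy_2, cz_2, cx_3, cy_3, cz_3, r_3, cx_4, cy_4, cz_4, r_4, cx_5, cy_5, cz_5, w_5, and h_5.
cy_1 = 10.5, cz_1 = 7.5, w_1 = 3, d_1 = 4.5, h_1 = 5.5, cx_2 = 13, cy_2 = 4, cz_2 = 8, cx_3 = 12, cy_3 = 14, cz_3 = 7.5, r_3 = 3, cx_4 = 9, cy_4 = 5, cz_4 = 5, r_4 = 2, cx_5 = 6.5, cy_5 = 1.5, cz_5 = 3.5, w_5 = 4, h_5 = 3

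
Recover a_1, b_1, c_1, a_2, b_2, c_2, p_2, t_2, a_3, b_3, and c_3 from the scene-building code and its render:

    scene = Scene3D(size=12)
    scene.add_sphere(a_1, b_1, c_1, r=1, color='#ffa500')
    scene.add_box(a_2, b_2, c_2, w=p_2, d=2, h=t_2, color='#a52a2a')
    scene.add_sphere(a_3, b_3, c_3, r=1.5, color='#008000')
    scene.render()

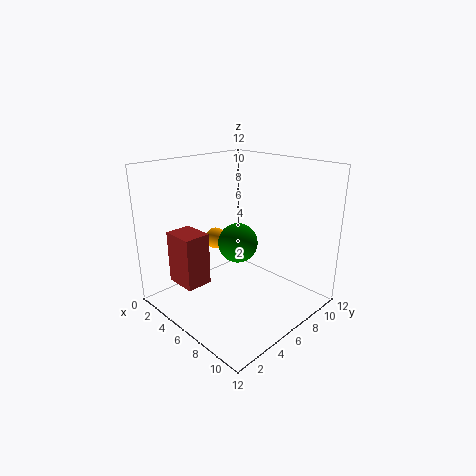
a_1 = 2; b_1 = 7; c_1 = 4.5; a_2 = 4; b_2 = 0.5; c_2 = 3.5; p_2 = 2.5; t_2 = 4; a_3 = 7.5; b_3 = 4.5; c_3 = 6.5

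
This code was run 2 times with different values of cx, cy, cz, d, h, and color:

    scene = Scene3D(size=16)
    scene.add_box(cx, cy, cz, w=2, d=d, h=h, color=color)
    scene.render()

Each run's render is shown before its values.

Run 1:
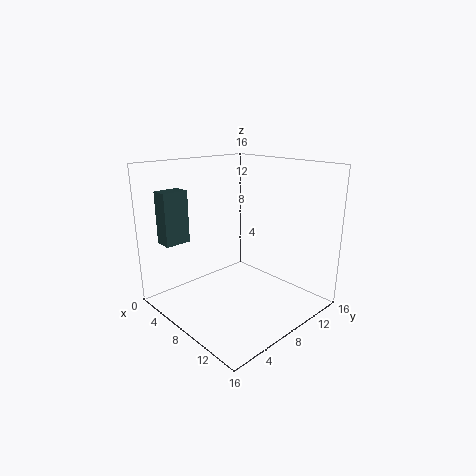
cx = 1, cy = 2, cz = 7, d = 3, h = 6, color = 'darkslategray'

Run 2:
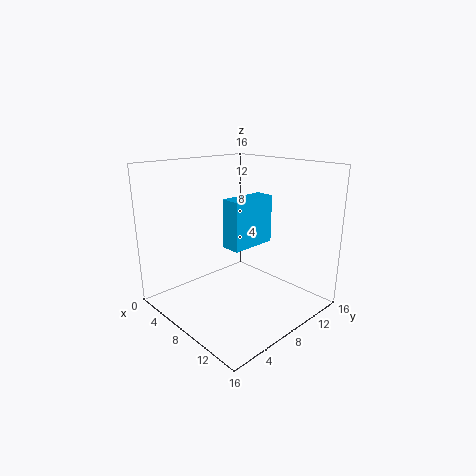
cx = 9, cy = 5, cz = 8, d = 5, h = 5, color = 'deepskyblue'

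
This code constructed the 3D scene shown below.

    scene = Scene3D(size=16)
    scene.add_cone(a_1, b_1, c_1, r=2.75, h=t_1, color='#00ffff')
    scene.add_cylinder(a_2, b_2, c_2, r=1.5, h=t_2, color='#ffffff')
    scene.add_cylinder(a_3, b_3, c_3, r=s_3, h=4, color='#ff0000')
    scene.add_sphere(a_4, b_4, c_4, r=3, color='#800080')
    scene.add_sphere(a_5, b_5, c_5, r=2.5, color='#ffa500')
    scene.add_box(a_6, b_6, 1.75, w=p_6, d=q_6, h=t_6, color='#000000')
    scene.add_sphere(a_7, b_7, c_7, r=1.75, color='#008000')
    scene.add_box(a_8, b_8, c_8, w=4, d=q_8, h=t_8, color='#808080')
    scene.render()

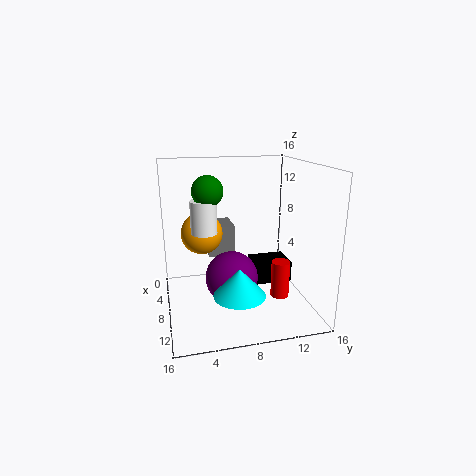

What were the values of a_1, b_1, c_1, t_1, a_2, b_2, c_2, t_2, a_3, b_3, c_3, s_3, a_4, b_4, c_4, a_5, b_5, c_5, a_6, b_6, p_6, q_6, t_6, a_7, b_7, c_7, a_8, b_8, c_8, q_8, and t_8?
a_1 = 11.75, b_1 = 7.25, c_1 = 3, t_1 = 3, a_2 = 6.25, b_2 = 4.5, c_2 = 8.25, t_2 = 3.75, a_3 = 11, b_3 = 12, c_3 = 2, s_3 = 1, a_4 = 8, b_4 = 7.25, c_4 = 3.25, a_5 = 4, b_5 = 4.5, c_5 = 7.5, a_6 = 4.25, b_6 = 10.25, p_6 = 3.5, q_6 = 4.5, t_6 = 2.5, a_7 = 6.25, b_7 = 5, c_7 = 13, a_8 = 0.5, b_8 = 5.25, c_8 = 4.5, q_8 = 3.25, t_8 = 3.75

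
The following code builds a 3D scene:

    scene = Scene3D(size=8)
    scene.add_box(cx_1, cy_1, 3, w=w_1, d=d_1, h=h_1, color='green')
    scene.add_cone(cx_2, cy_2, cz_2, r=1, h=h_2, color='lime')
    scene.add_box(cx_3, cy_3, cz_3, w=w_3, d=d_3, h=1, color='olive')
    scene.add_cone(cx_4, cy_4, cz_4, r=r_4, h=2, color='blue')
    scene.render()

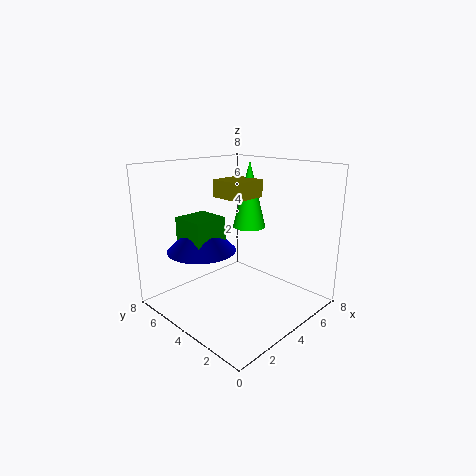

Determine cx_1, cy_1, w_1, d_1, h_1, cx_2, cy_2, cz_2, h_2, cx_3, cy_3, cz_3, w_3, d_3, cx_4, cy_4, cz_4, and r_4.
cx_1 = 2, cy_1 = 5, w_1 = 2, d_1 = 2, h_1 = 2, cx_2 = 6, cy_2 = 5, cz_2 = 4, h_2 = 4, cx_3 = 4, cy_3 = 4, cz_3 = 6, w_3 = 2, d_3 = 2, cx_4 = 3, cy_4 = 6, cz_4 = 3, r_4 = 2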